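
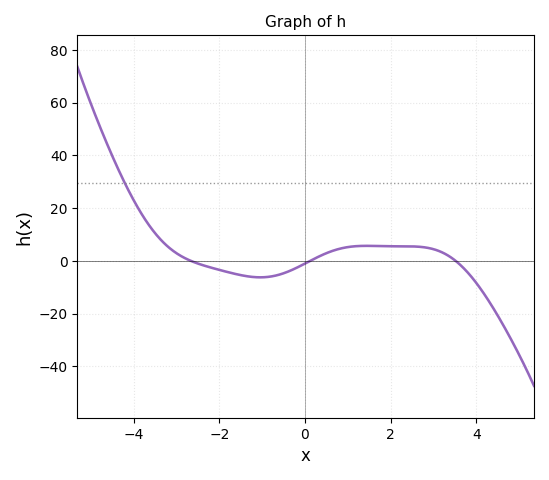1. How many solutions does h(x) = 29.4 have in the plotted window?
1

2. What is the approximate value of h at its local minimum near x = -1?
-6.28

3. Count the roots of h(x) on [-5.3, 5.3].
3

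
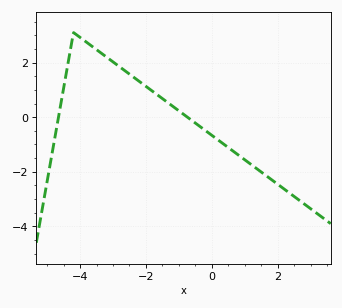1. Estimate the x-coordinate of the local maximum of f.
-4.2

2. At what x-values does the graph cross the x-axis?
-4.6, -0.8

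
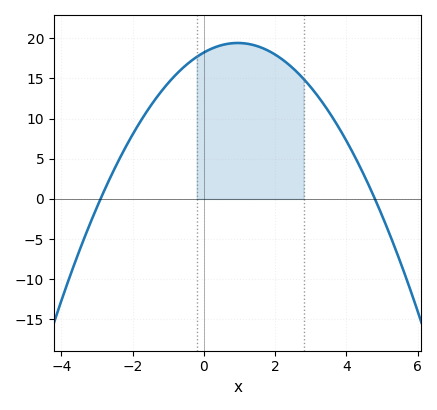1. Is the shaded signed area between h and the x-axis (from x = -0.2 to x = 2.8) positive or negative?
positive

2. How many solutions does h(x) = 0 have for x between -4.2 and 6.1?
2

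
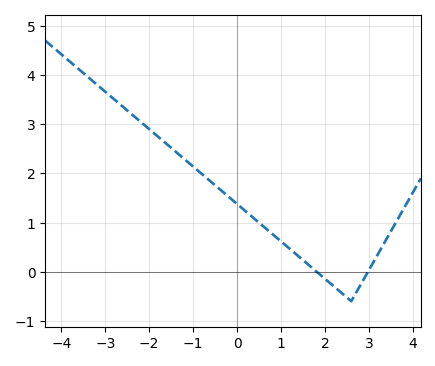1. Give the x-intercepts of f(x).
1.8, 3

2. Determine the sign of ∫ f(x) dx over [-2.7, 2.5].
positive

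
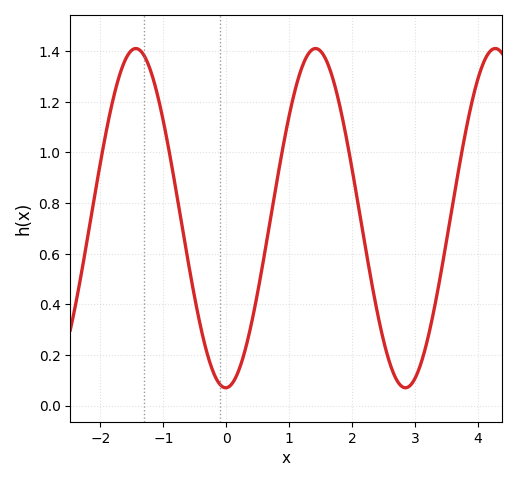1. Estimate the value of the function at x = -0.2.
0.12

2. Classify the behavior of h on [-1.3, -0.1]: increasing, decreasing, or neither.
decreasing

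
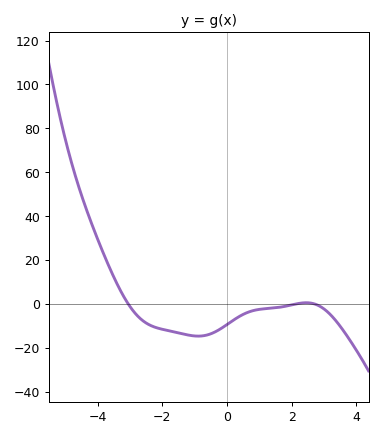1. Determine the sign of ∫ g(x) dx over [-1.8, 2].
negative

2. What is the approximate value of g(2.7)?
-0.033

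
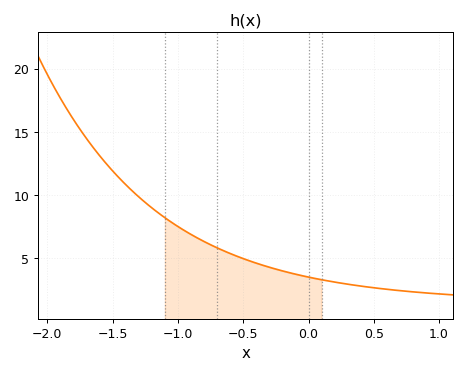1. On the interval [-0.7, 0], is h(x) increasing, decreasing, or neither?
decreasing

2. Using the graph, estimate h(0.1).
3.27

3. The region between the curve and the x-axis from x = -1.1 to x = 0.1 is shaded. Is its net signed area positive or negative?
positive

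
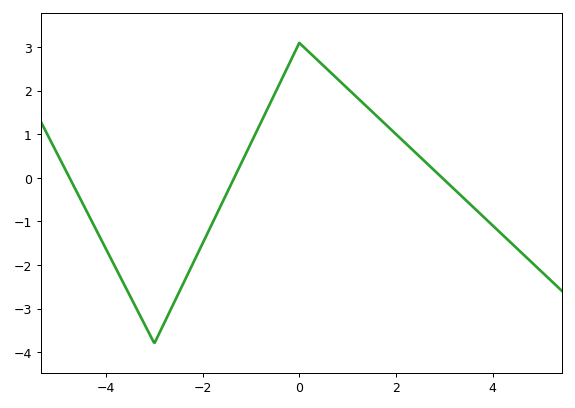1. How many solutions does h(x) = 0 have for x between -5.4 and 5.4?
3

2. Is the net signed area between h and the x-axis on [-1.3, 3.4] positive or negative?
positive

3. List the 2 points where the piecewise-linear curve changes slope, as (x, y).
(-3, -3.8); (0, 3.1)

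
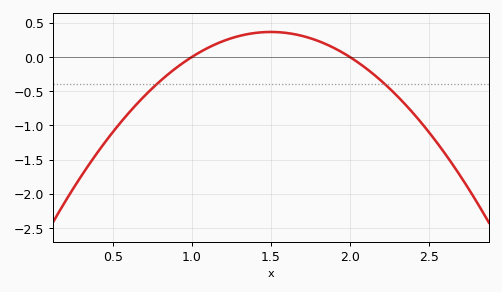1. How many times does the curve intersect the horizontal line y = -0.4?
2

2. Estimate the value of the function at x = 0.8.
-0.35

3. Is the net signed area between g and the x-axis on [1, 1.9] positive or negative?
positive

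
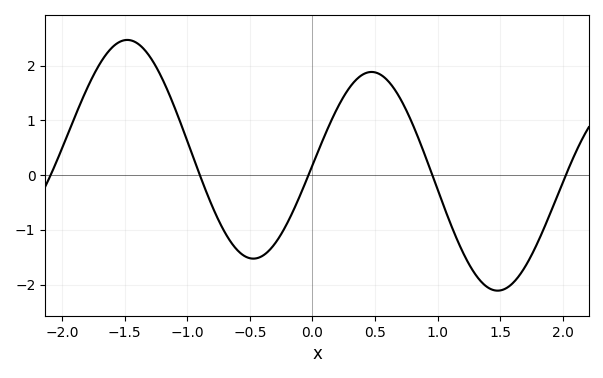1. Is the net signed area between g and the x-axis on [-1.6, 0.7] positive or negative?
positive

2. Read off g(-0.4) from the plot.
-1.5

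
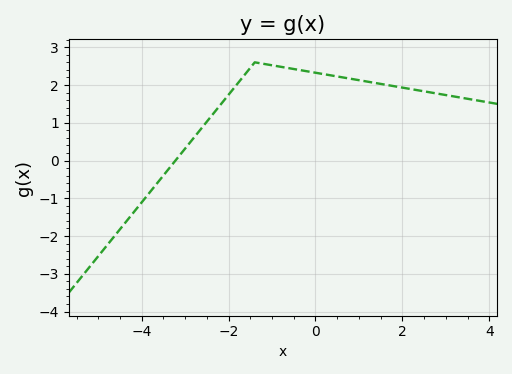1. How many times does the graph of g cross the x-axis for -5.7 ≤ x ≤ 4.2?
1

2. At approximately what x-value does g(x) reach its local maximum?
-1.4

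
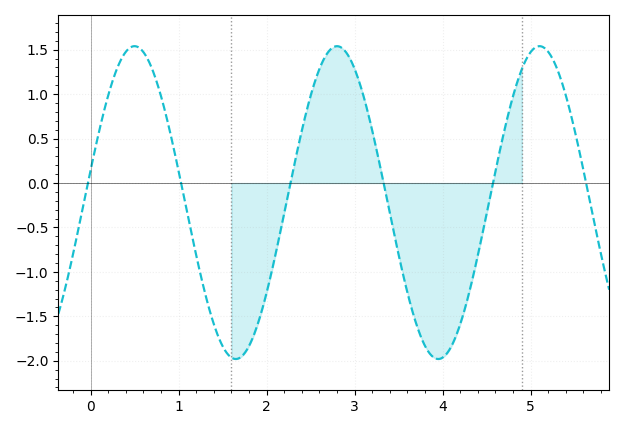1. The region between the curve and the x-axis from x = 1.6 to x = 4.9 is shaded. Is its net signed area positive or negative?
negative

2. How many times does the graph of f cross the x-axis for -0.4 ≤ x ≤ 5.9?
6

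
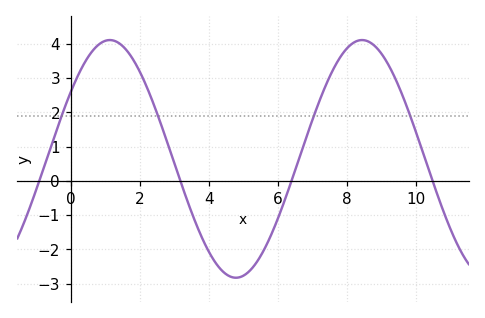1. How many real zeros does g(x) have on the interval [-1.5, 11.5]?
4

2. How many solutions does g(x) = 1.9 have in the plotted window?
4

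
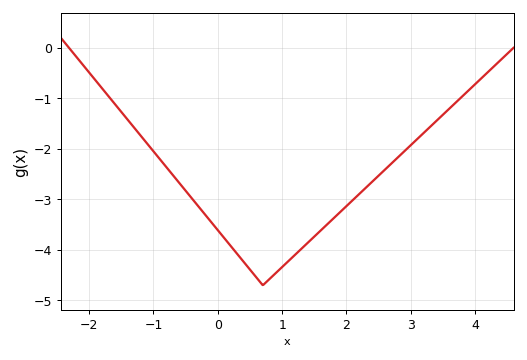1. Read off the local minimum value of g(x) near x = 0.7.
-4.7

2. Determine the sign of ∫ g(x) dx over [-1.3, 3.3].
negative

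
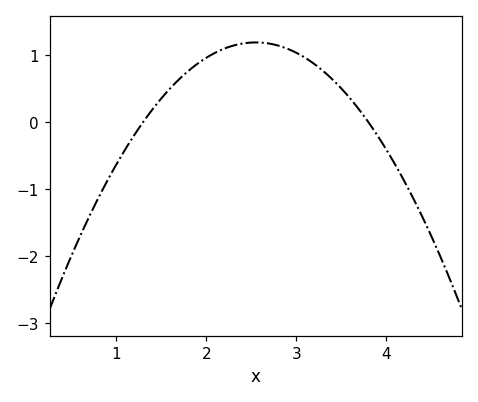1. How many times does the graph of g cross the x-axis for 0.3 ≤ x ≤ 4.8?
2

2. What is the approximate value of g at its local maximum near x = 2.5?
1.2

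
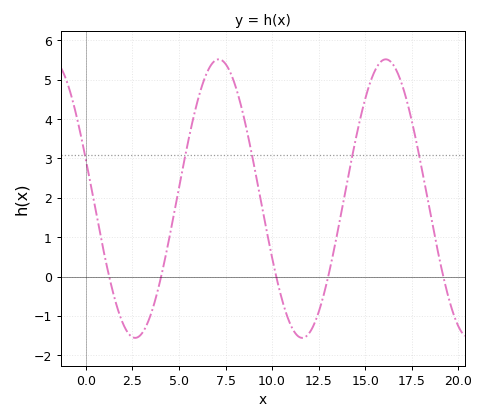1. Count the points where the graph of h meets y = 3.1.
5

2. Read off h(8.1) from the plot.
4.7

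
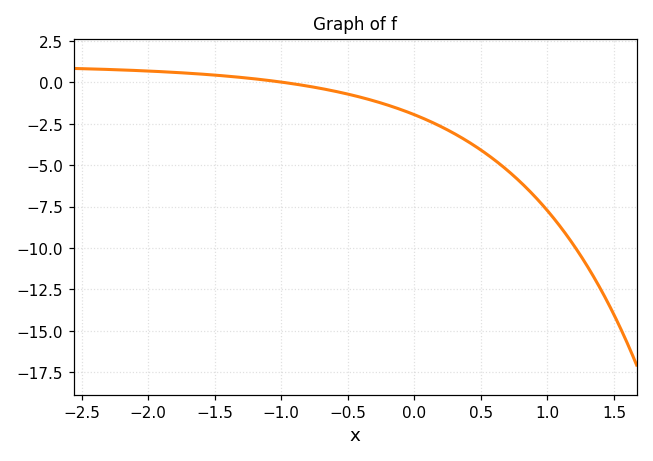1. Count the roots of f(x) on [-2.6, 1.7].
1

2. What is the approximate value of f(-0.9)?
0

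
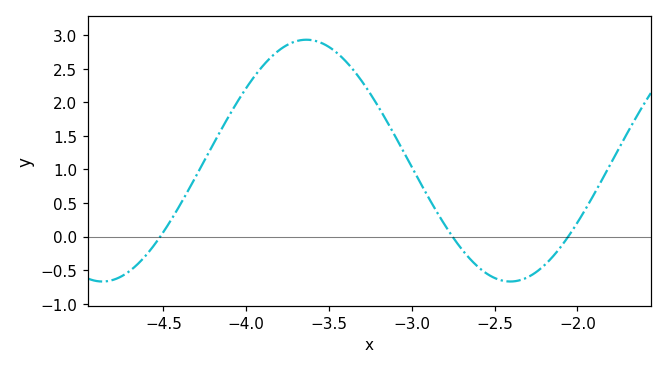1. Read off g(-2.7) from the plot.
-0.183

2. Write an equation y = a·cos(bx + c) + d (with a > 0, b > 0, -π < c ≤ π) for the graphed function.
y = 1.8cos(2.55x + 2.99) + 1.13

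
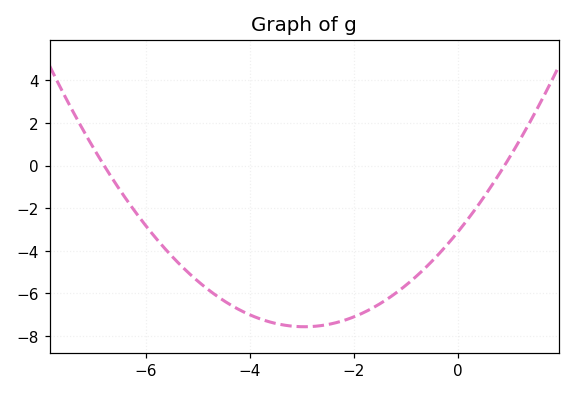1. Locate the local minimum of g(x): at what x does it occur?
-3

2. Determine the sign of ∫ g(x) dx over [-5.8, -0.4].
negative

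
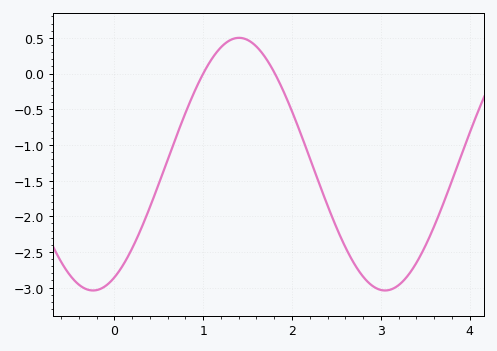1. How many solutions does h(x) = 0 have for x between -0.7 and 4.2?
2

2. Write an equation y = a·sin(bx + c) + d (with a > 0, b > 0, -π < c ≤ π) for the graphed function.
y = 1.77sin(1.91x - 1.11) - 1.27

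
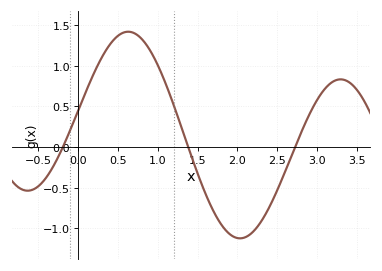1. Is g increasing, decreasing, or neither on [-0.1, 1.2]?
neither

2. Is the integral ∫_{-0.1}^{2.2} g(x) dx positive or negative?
positive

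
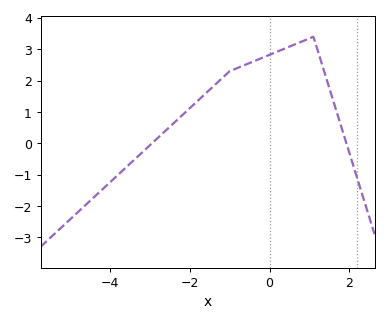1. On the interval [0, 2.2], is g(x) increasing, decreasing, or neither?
neither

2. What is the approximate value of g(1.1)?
3.4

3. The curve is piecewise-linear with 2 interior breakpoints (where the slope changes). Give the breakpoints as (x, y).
(-1, 2.3); (1.1, 3.4)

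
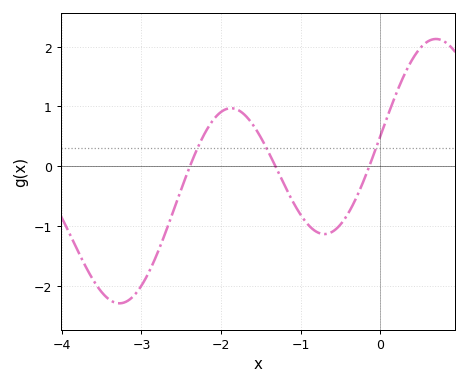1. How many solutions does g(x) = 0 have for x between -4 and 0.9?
3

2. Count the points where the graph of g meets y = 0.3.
3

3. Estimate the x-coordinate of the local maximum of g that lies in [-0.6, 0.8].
0.7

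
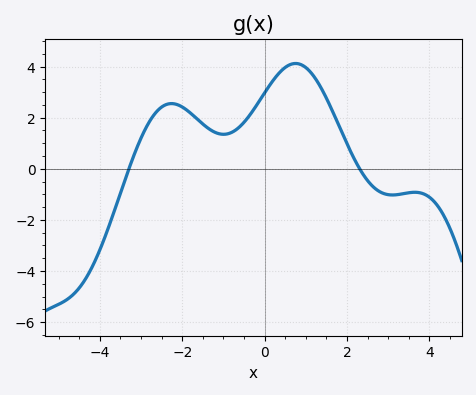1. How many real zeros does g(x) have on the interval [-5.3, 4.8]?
2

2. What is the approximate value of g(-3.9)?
-2.8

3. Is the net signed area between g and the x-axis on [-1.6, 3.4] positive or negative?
positive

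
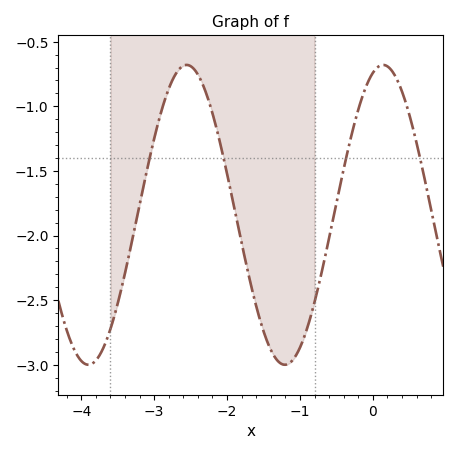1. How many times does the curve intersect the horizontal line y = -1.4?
4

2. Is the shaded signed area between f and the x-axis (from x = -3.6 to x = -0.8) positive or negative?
negative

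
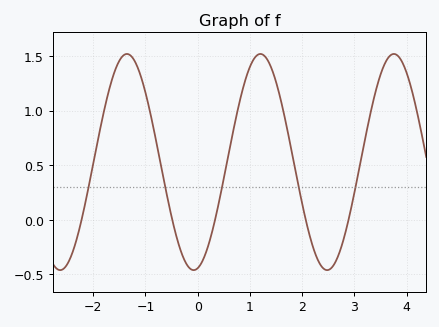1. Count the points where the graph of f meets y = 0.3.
5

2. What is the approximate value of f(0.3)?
-0.063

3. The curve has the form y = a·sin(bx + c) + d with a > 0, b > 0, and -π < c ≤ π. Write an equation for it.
y = 0.99sin(2.46x - 1.38) + 0.53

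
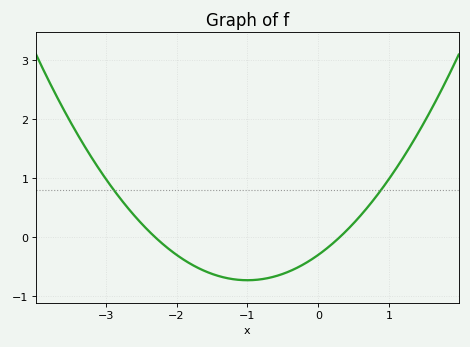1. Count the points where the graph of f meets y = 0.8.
2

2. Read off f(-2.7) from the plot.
0.516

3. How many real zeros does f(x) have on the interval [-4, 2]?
2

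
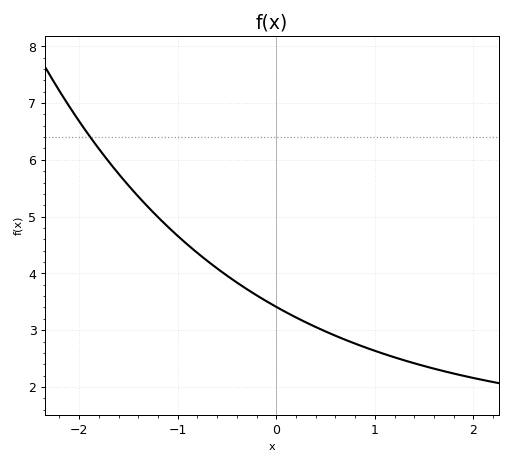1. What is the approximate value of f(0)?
3.4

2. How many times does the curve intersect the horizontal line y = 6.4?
1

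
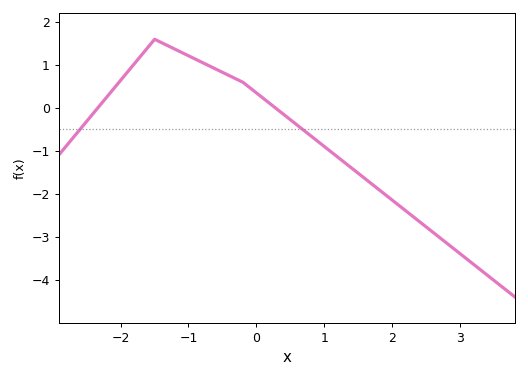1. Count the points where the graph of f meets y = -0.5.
2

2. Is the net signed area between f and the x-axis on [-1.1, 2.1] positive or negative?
negative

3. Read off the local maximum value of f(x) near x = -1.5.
1.6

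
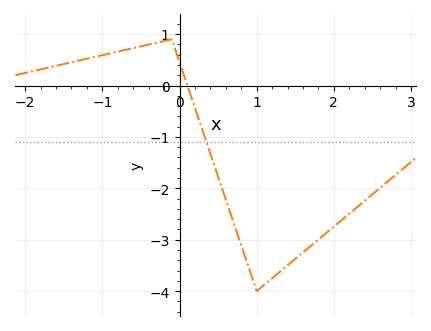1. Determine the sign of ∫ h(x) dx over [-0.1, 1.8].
negative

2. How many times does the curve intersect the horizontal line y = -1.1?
1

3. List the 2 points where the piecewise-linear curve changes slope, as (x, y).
(-0.1, 0.9); (1, -4)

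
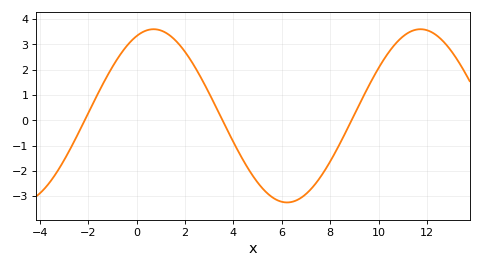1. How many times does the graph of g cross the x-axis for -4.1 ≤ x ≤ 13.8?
3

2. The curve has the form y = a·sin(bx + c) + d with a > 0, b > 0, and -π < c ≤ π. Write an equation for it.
y = 3.42sin(0.57x + 1.2) + 0.18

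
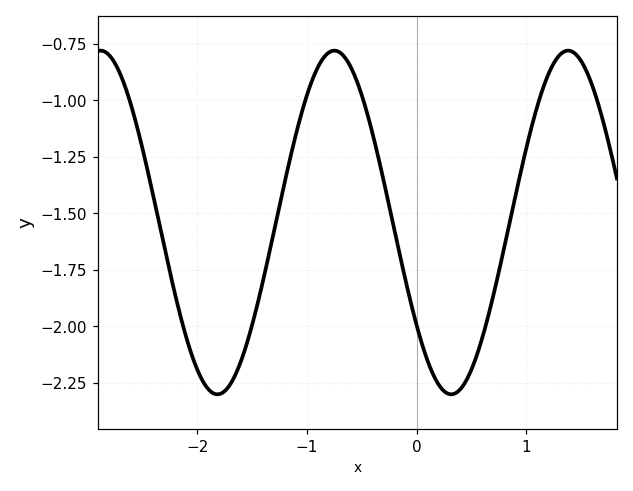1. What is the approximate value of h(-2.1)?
-2.05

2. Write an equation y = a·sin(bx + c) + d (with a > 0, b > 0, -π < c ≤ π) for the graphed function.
y = 0.76sin(2.95x - 2.5) - 1.54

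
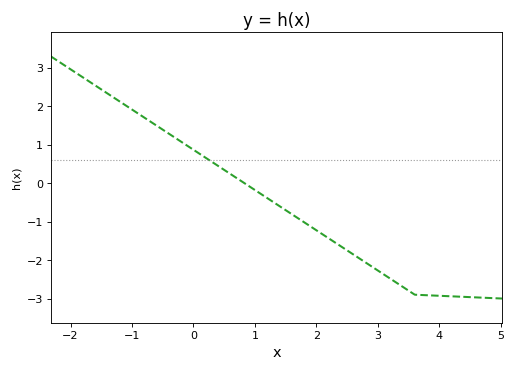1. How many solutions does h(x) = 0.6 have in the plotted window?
1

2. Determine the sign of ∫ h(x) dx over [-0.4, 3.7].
negative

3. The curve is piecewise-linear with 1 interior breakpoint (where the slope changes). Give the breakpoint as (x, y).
(3.6, -2.9)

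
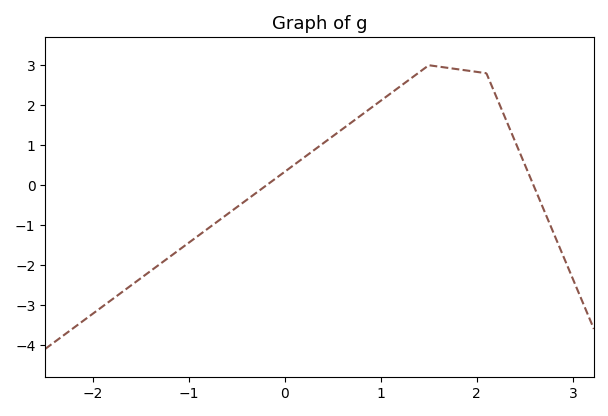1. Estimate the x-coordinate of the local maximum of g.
1.5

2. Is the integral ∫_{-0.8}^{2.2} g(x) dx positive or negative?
positive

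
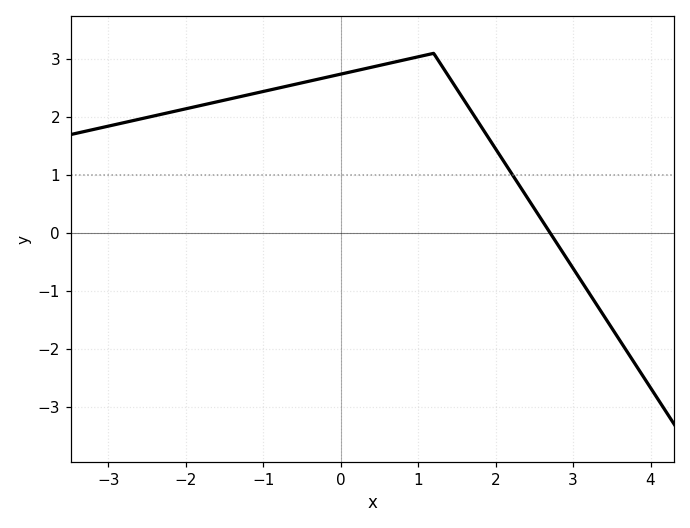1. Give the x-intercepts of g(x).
2.8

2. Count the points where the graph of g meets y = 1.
1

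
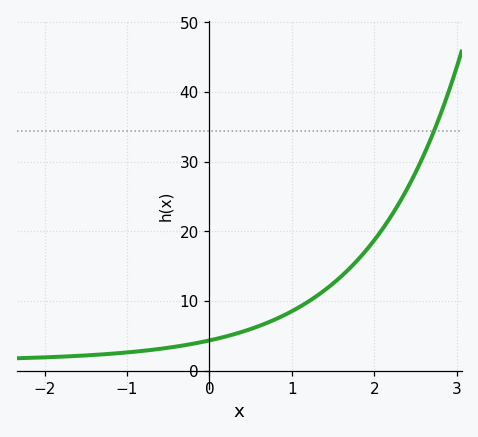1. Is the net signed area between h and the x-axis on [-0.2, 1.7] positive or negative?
positive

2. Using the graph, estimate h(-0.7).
3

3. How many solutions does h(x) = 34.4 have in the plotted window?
1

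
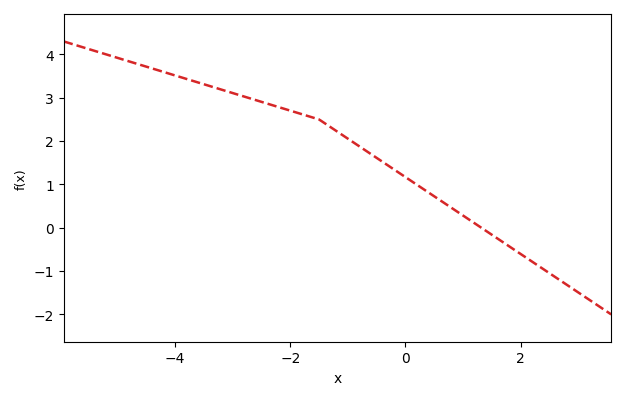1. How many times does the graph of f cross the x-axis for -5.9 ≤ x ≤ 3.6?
1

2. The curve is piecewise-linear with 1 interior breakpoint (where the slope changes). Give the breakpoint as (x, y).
(-1.5, 2.5)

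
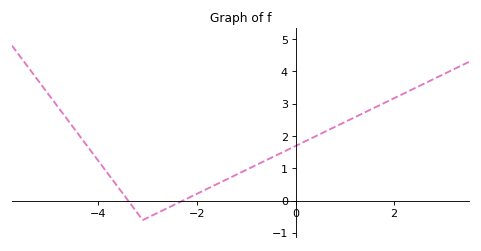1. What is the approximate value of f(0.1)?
1.77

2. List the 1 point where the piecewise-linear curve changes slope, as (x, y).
(-3.1, -0.6)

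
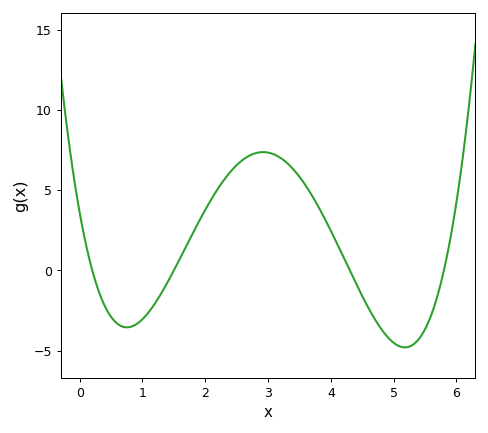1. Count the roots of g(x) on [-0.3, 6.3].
4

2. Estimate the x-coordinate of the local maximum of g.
2.92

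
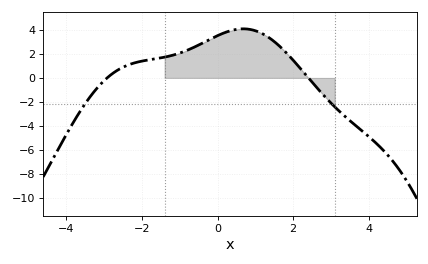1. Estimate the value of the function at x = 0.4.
3.97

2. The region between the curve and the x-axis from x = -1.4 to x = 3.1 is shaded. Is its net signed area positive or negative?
positive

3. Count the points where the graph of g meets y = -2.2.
2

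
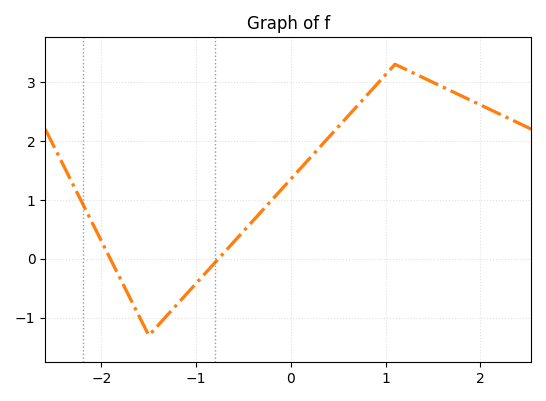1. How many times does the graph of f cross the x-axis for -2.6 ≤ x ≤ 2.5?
2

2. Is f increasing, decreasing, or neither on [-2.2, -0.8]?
neither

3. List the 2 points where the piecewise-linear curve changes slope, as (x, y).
(-1.5, -1.3); (1.1, 3.3)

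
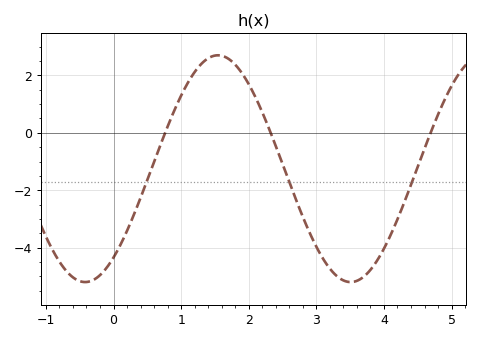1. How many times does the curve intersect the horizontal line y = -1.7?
3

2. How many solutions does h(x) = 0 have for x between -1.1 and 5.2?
3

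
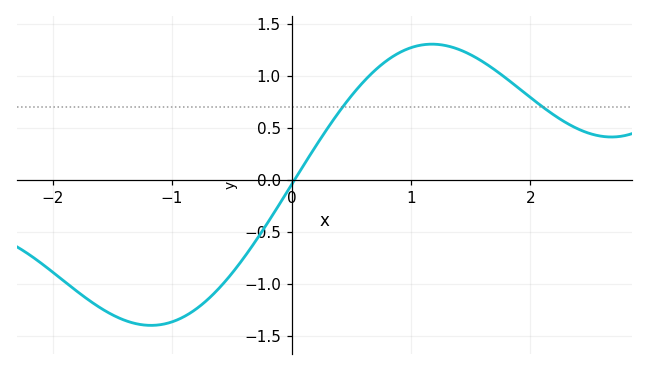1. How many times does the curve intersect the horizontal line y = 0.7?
2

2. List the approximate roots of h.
0.025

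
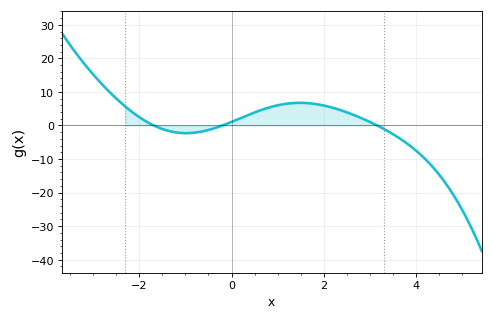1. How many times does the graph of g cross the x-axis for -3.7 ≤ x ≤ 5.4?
3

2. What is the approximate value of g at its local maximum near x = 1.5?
7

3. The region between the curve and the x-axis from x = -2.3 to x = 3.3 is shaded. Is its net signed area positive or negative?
positive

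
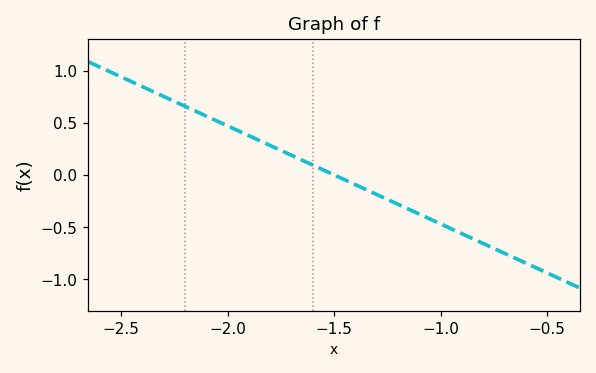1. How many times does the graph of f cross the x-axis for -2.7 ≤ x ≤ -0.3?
1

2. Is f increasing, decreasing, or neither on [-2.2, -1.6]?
decreasing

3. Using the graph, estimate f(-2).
0.45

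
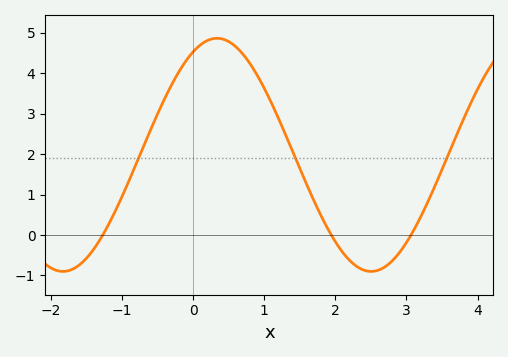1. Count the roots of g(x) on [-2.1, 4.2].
3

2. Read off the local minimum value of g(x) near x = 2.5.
-0.9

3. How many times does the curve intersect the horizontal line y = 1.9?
3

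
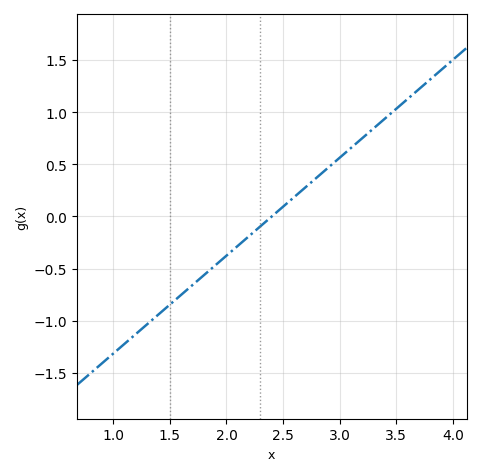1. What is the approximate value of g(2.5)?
0.094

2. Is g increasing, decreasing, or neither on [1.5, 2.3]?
increasing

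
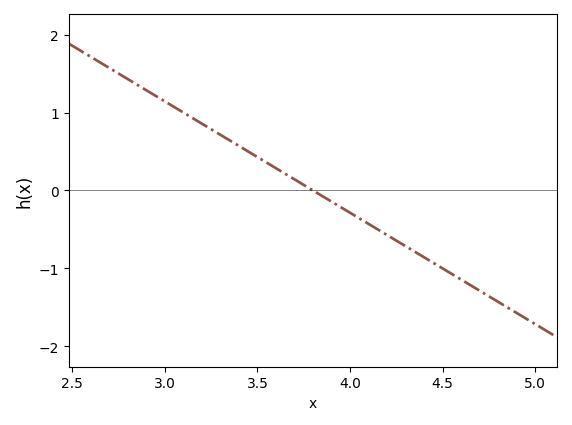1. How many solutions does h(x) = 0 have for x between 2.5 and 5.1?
1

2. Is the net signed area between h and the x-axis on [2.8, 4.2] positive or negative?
positive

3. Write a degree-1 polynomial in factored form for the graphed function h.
y = -1.43(x - 3.8)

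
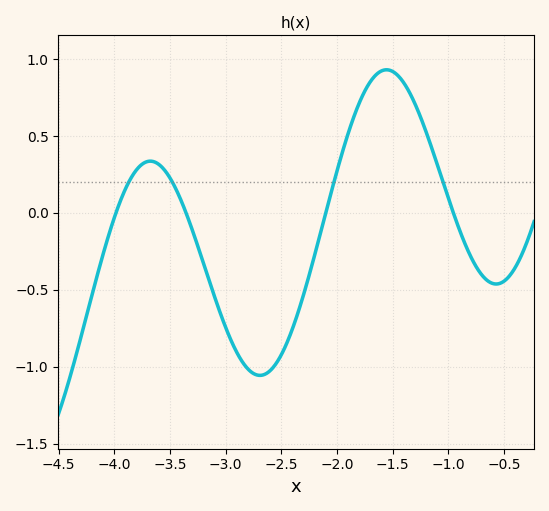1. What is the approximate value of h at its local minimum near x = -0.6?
-0.45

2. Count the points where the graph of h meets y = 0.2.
4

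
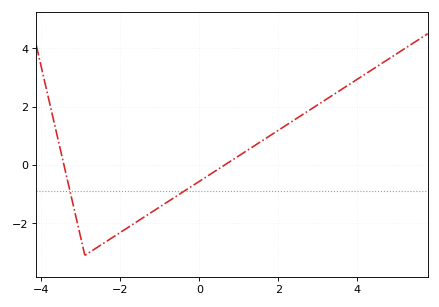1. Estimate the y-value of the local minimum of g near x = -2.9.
-3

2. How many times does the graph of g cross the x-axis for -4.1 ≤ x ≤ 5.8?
2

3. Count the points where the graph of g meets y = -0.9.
2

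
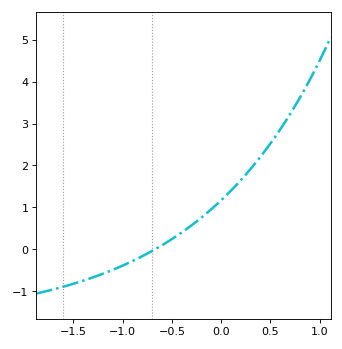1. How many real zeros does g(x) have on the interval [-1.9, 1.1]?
1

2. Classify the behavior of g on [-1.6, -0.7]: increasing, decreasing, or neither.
increasing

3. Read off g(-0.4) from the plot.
0.402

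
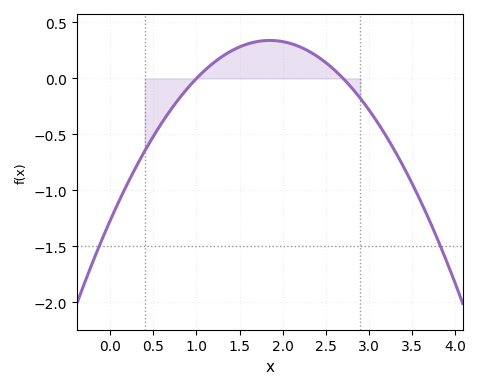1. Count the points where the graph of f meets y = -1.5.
2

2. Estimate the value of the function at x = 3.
-0.282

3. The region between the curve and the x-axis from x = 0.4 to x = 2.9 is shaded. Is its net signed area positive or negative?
positive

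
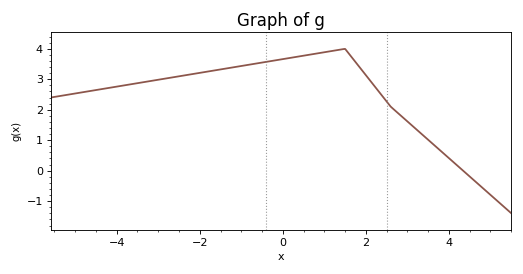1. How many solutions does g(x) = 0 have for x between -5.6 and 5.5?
1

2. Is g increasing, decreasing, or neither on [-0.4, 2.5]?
neither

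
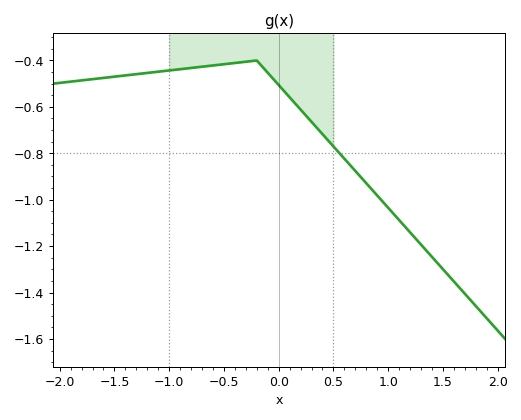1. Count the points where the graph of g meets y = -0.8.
1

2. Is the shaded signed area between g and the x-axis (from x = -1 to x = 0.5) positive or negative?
negative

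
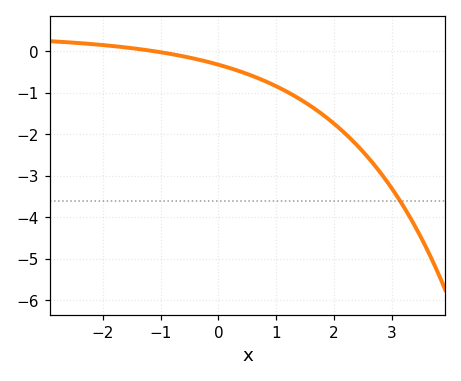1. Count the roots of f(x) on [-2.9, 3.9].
1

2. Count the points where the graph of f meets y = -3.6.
1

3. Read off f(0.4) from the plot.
-0.5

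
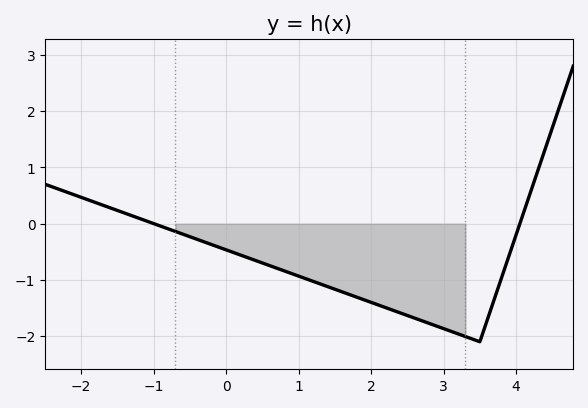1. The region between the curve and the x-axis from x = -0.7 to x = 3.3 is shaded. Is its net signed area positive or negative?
negative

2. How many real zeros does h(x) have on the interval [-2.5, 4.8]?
2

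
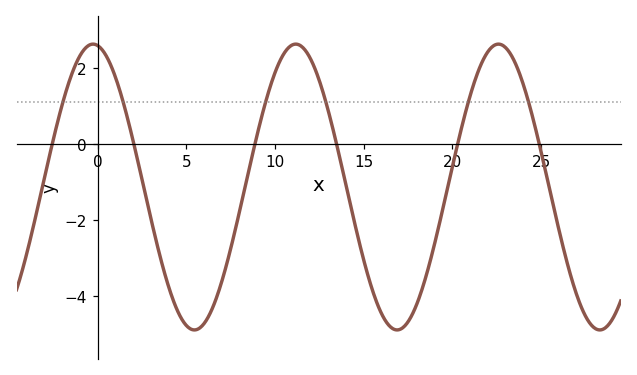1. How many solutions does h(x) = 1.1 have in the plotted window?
6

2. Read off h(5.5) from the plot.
-4.8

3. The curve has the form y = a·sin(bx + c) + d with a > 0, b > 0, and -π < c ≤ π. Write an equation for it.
y = 3.76sin(0.55x + 1.7) - 1.14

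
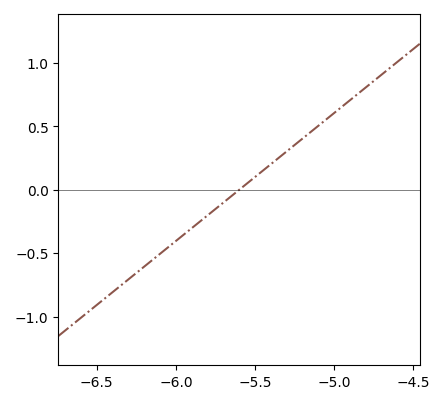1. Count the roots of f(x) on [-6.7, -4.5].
1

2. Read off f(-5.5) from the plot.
0.101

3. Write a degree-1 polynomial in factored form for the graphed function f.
y = 1.01(x + 5.6)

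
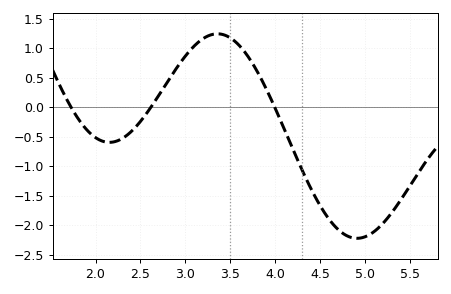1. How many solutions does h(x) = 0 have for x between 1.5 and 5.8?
3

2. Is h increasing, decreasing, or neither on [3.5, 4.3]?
decreasing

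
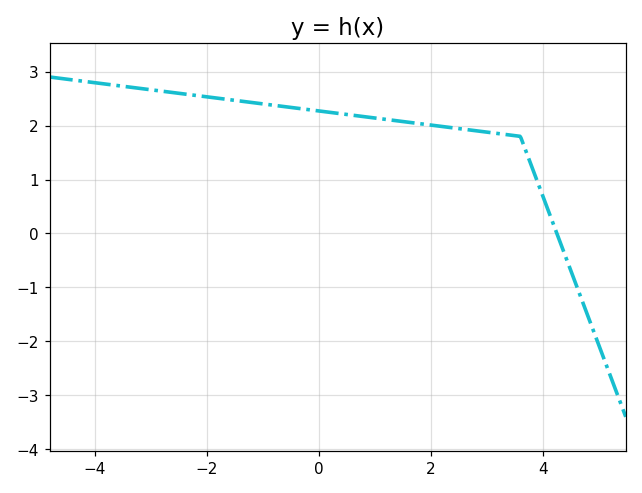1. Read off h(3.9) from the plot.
1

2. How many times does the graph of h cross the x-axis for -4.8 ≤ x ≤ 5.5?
1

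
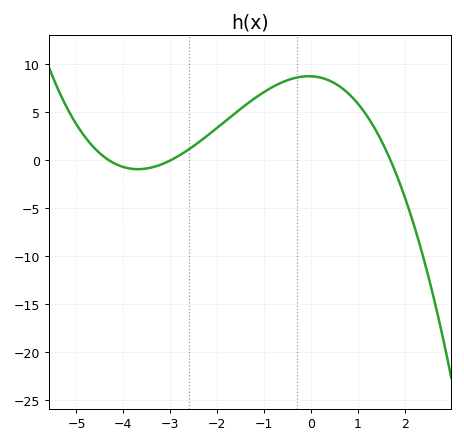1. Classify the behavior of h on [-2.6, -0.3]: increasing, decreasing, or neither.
increasing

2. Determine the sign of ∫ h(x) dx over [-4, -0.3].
positive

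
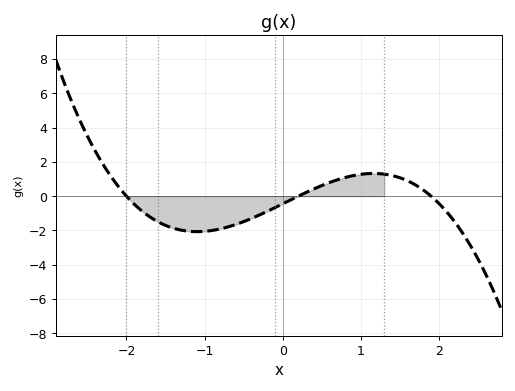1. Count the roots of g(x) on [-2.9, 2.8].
3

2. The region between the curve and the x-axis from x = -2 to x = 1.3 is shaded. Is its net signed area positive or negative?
negative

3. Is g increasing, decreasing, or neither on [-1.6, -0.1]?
neither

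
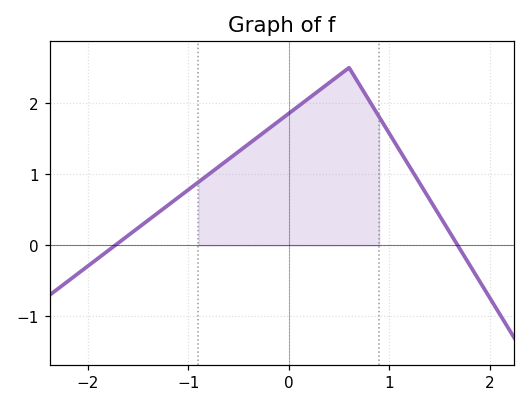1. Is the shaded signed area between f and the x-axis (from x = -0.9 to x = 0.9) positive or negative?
positive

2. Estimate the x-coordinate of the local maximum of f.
0.599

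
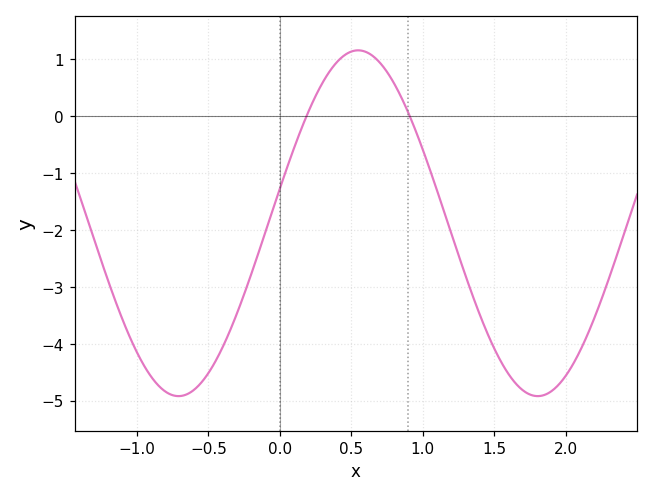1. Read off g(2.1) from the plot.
-4.13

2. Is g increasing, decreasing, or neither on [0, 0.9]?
neither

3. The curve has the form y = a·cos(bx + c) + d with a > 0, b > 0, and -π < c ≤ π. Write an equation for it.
y = 3.04cos(2.5x - 1.37) - 1.88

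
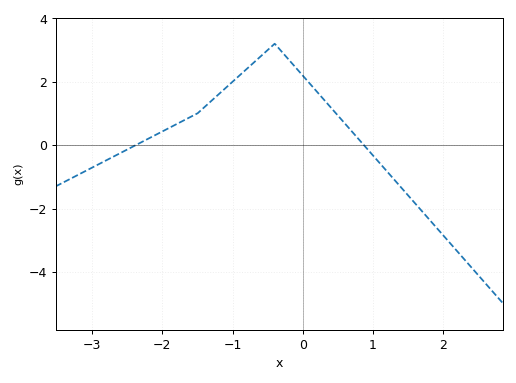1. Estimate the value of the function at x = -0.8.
2.4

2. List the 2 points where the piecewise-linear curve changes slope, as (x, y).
(-1.5, 1); (-0.4, 3.2)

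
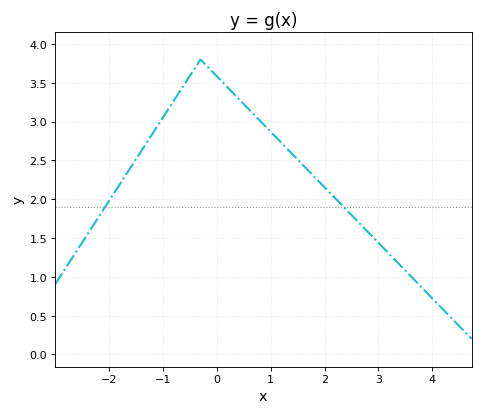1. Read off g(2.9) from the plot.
1.5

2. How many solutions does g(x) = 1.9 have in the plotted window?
2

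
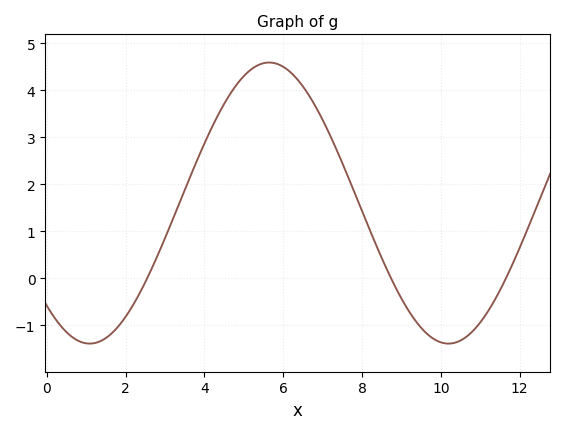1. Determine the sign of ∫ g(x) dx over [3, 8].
positive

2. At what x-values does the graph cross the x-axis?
2.6, 8.8, 11.6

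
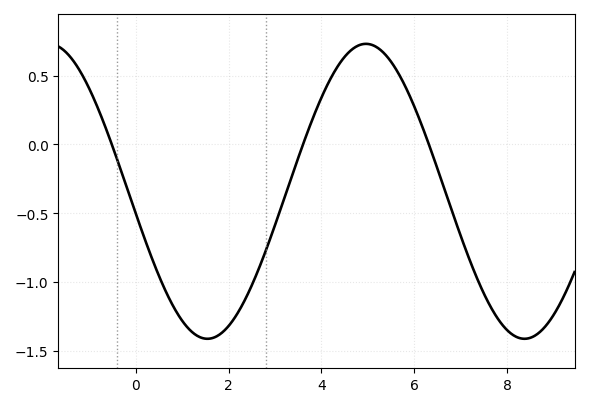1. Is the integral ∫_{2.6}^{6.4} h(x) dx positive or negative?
positive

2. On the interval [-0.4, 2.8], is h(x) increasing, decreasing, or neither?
neither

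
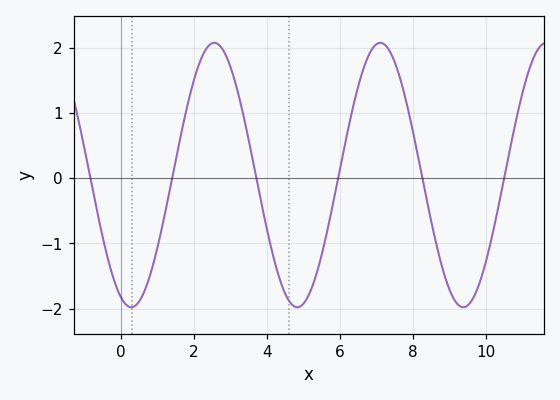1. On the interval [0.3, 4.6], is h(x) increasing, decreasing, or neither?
neither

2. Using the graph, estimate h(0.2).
-1.97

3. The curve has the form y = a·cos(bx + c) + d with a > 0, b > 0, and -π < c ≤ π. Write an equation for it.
y = 2.03cos(1.38x + 2.76) + 0.05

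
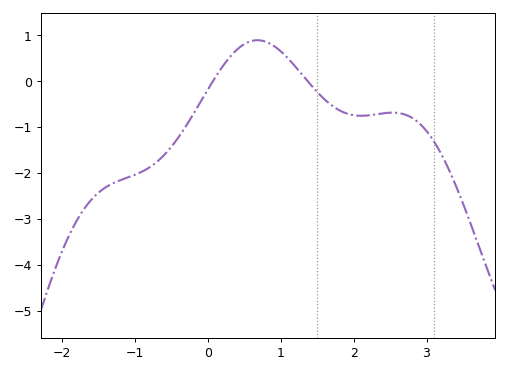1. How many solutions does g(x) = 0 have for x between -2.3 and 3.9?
2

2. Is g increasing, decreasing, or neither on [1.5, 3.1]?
neither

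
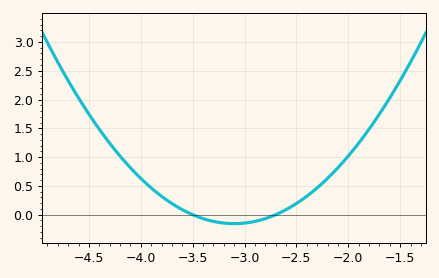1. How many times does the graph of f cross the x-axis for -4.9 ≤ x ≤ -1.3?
2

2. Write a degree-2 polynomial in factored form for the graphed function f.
y = 0.97(x + 3.5)(x + 2.7)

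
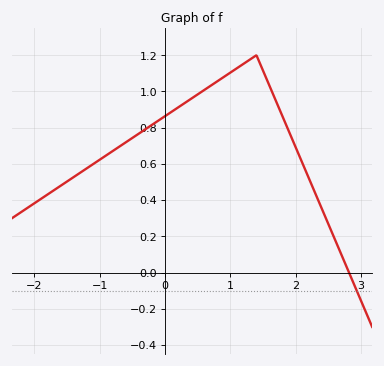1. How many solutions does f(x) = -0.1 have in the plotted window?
1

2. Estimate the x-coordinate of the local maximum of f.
1.4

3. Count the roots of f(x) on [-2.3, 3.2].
1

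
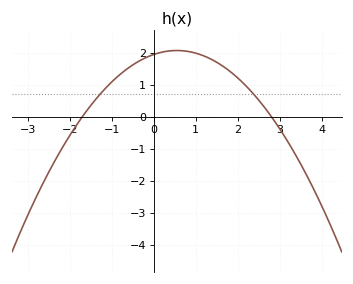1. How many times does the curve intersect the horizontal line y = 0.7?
2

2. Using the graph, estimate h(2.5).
0.517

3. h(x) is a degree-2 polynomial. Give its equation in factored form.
y = -0.41(x + 1.7)(x - 2.8)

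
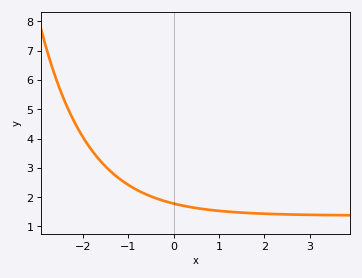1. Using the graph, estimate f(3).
1.39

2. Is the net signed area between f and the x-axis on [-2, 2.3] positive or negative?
positive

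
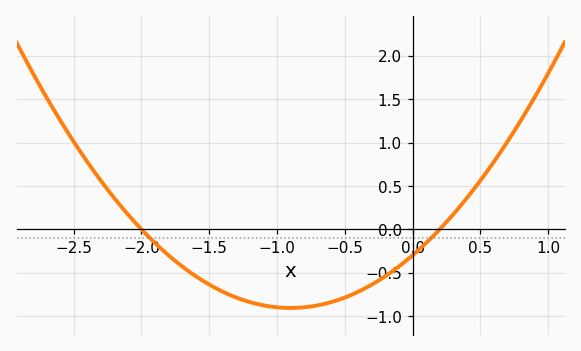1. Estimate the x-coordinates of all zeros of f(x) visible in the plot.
-2, 0.2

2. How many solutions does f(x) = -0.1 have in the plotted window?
2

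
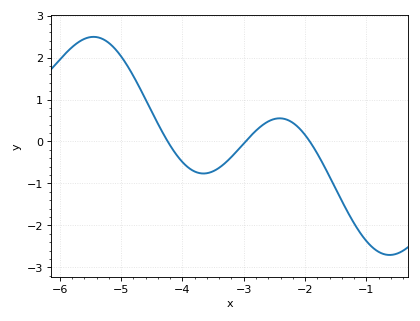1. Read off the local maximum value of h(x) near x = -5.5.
2.5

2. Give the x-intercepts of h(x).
-4.2, -3, -1.9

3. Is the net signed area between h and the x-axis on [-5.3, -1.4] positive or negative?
positive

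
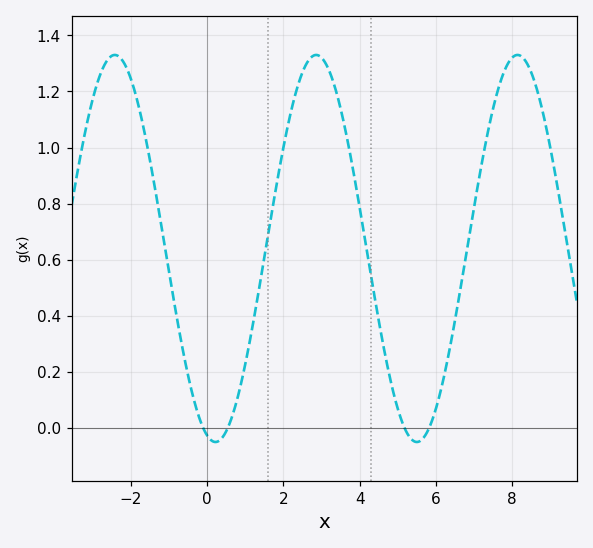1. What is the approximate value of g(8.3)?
1.32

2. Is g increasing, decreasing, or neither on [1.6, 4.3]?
neither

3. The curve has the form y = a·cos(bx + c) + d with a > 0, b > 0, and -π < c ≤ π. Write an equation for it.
y = 0.69cos(1.19x + 2.88) + 0.64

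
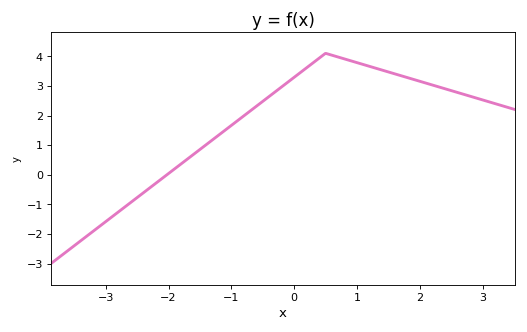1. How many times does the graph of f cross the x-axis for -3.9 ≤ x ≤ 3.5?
1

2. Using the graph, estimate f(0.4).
3.9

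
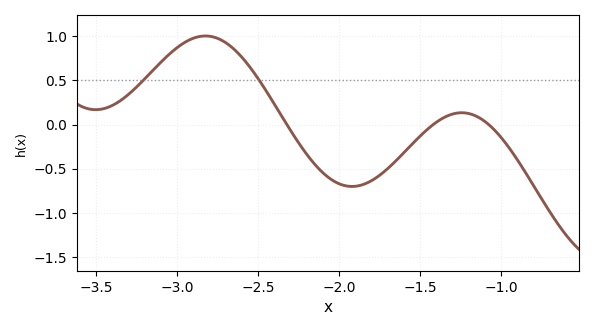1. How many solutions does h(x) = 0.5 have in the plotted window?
2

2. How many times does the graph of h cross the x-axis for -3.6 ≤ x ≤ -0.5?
3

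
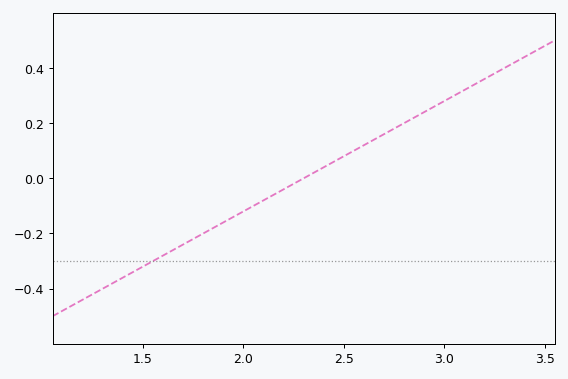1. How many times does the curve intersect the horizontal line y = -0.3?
1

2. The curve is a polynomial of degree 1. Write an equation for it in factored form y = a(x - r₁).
y = 0.4(x - 2.3)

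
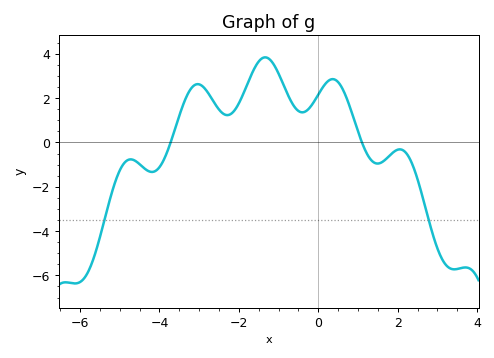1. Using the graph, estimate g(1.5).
-1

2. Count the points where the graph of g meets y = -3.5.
2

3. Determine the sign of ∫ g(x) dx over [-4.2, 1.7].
positive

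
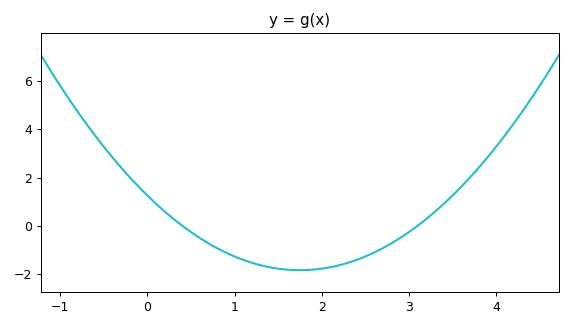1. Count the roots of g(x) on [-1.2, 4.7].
2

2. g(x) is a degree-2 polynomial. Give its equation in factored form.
y = 1.01(x - 0.4)(x - 3.1)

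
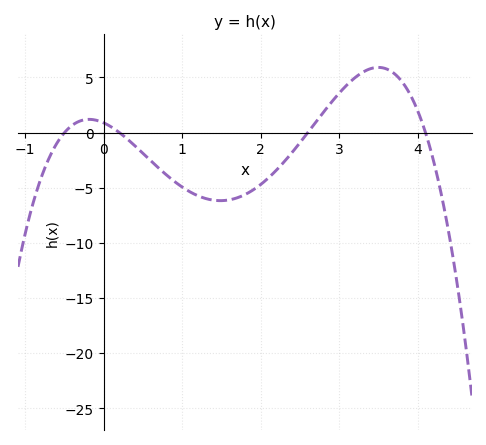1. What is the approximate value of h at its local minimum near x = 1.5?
-6.17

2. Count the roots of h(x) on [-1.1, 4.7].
4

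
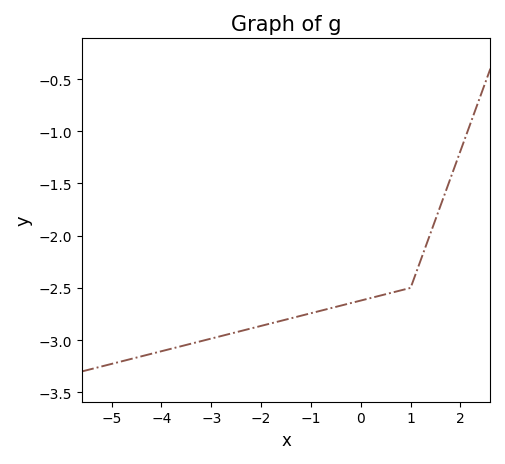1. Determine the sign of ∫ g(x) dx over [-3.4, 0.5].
negative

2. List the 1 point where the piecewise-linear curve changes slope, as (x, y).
(1, -2.5)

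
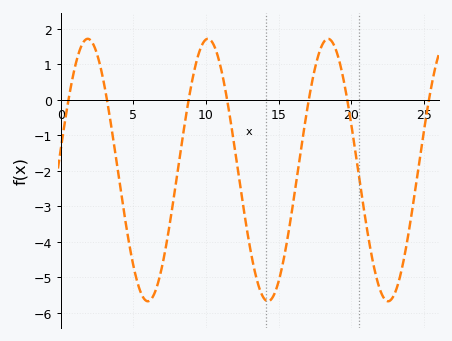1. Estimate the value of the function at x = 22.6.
-5.67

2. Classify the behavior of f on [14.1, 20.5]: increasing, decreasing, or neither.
neither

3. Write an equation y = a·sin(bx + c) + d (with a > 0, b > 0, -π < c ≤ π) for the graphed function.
y = 3.7sin(0.76x + 0.16) - 1.98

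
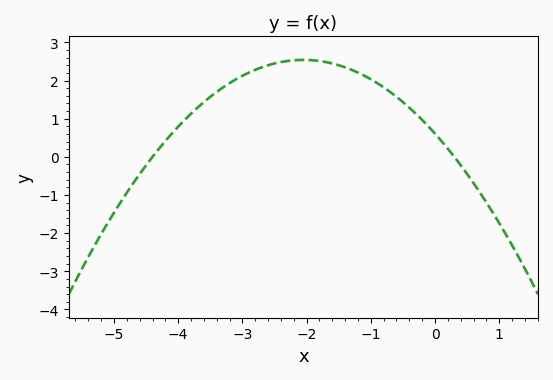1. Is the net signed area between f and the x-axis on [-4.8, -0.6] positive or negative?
positive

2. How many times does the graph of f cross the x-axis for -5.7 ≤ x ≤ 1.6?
2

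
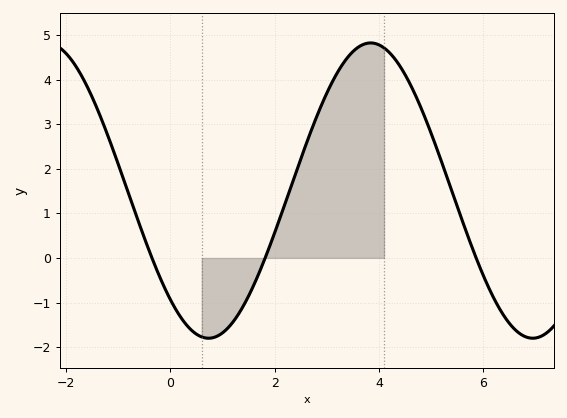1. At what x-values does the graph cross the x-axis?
-0.354, 1.82, 5.87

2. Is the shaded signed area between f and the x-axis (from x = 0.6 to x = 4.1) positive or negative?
positive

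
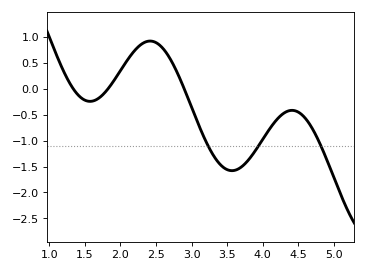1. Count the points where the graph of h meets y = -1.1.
3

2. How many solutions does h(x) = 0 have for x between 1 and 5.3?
3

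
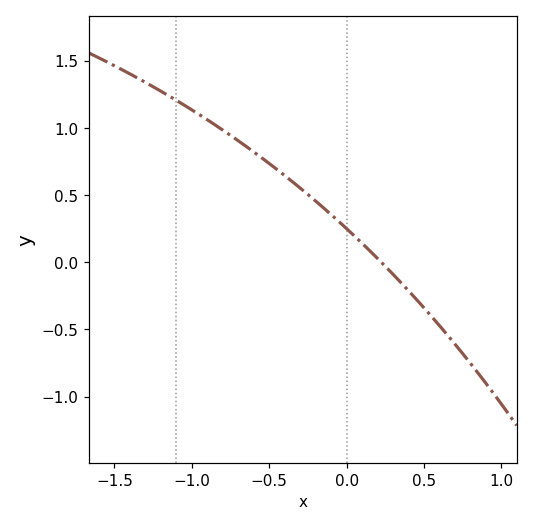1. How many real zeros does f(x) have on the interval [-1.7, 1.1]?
1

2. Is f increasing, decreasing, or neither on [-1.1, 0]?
decreasing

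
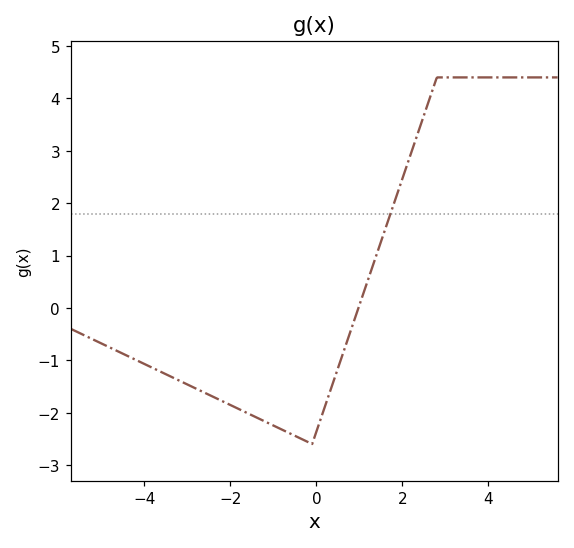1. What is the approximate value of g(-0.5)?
-2.4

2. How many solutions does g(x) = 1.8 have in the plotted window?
1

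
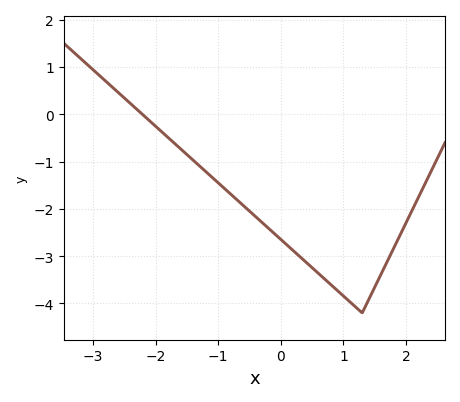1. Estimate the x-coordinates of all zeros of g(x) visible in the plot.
-2.21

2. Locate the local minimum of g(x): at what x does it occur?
1.3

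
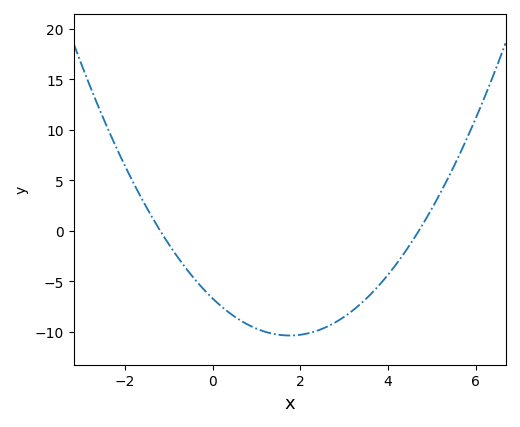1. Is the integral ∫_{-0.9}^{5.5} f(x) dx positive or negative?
negative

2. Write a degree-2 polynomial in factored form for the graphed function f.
y = 1.19(x + 1.2)(x - 4.7)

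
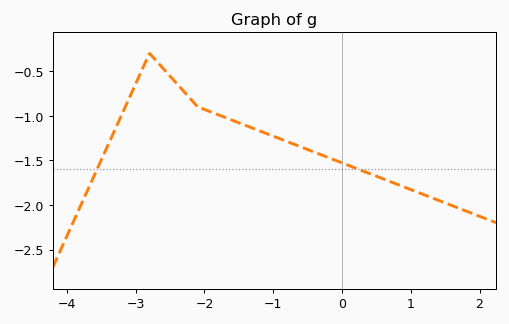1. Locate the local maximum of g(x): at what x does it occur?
-2.8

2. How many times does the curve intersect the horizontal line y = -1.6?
2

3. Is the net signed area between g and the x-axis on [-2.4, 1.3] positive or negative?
negative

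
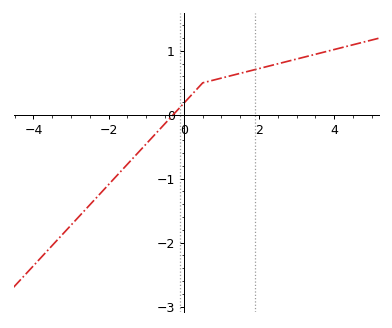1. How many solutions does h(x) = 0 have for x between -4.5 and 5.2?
1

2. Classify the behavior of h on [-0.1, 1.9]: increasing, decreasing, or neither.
increasing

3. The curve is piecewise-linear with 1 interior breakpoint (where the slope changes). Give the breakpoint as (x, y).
(0.5, 0.5)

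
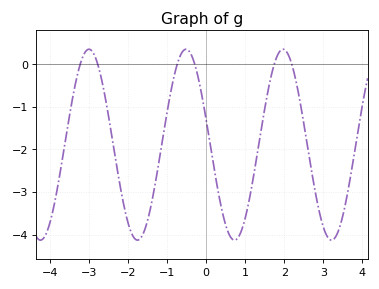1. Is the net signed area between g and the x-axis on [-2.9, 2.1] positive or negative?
negative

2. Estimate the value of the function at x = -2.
-3.73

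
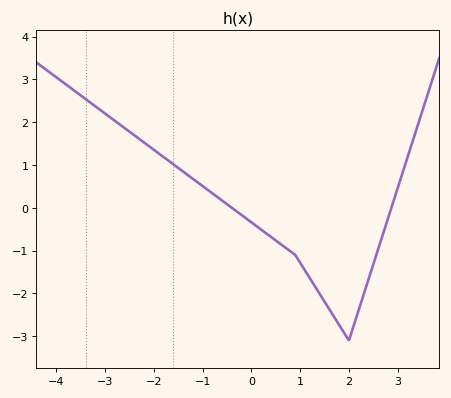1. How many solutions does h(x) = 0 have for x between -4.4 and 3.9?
2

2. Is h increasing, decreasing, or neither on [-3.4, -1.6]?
decreasing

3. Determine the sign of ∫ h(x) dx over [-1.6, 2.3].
negative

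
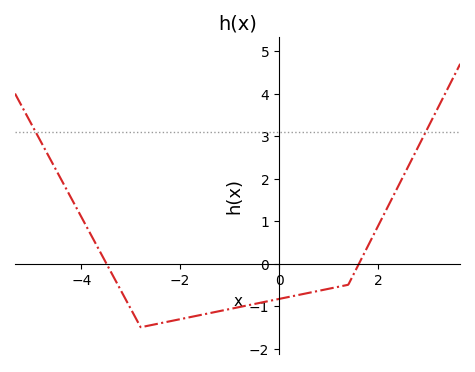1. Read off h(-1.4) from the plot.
-1.17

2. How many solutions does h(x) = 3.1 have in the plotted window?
2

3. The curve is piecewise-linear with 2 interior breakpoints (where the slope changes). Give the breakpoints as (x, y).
(-2.8, -1.5); (1.4, -0.5)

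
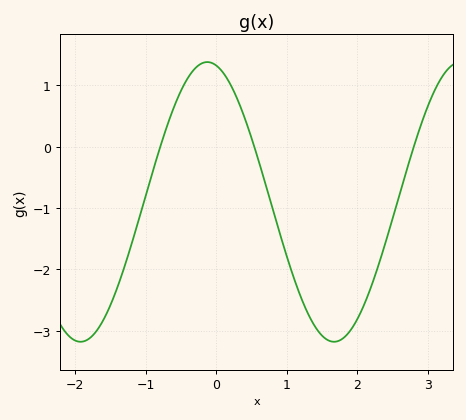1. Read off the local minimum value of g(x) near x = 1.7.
-3.2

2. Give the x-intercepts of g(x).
-0.8, 0.5, 2.8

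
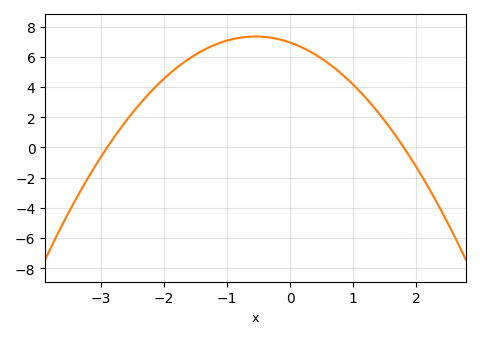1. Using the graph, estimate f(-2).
4.6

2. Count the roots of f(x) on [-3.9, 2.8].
2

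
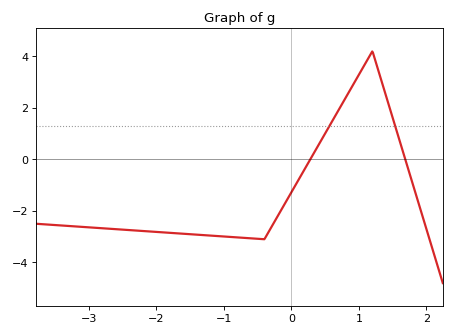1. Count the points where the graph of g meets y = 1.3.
2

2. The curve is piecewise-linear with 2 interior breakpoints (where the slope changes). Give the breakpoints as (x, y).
(-0.4, -3.1); (1.2, 4.2)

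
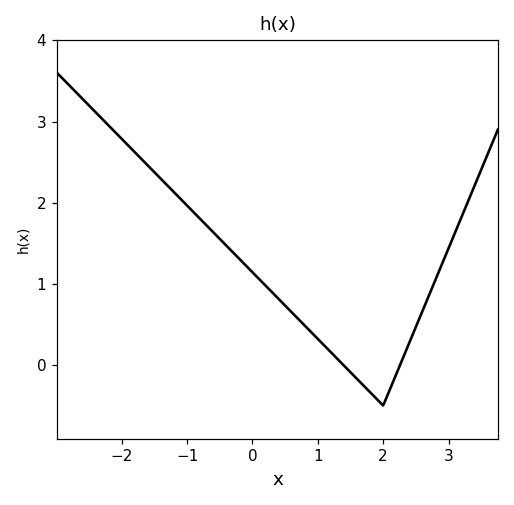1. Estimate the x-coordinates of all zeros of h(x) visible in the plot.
1.39, 2.26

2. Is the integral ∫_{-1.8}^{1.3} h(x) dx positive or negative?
positive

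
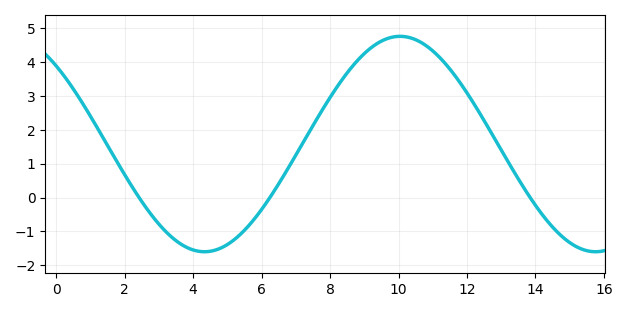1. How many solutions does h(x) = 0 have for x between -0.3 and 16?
3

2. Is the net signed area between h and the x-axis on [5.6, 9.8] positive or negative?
positive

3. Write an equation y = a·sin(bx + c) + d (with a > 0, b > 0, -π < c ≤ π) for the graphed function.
y = 3.18sin(0.55x + 2.3) + 1.58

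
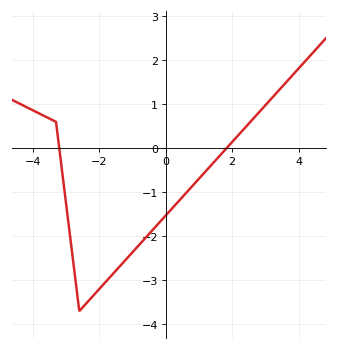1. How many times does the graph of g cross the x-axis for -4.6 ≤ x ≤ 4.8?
2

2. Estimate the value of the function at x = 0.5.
-1.1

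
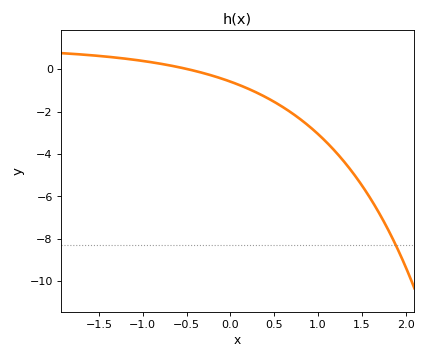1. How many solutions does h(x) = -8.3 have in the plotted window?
1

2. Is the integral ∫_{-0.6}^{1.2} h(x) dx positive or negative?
negative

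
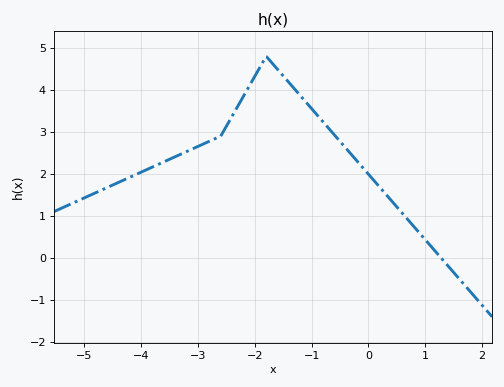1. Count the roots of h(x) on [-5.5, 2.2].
1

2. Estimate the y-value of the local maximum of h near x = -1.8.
4.8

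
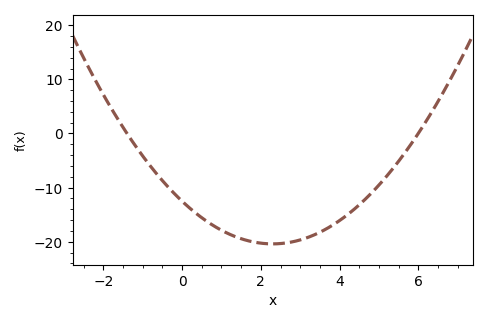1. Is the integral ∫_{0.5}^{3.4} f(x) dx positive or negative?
negative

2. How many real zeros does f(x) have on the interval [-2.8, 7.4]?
2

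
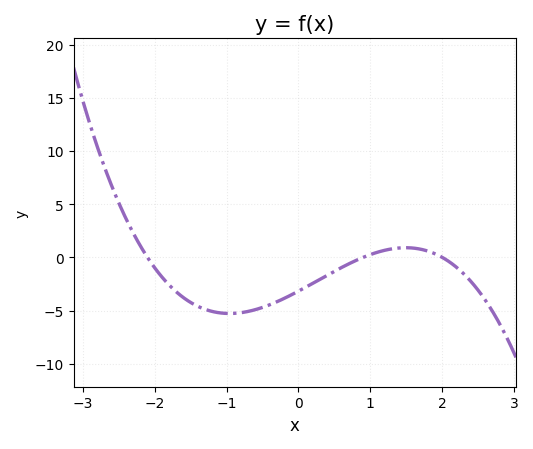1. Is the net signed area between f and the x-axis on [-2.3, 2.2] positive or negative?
negative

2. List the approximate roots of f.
-2.1, 0.9, 2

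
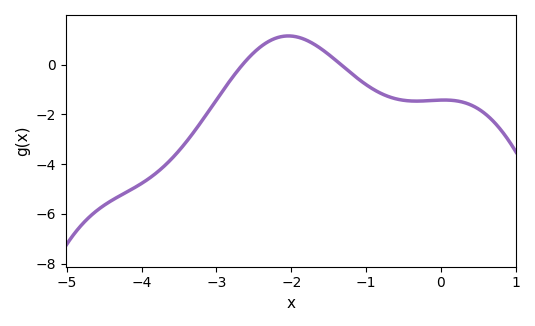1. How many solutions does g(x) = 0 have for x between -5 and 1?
2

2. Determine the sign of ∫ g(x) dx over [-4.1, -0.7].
negative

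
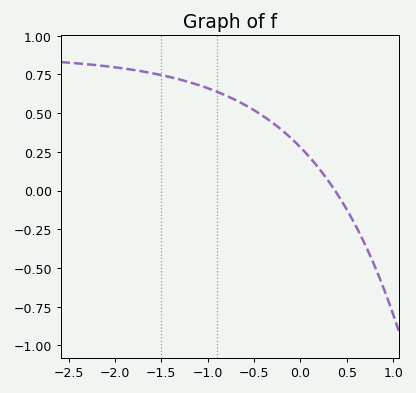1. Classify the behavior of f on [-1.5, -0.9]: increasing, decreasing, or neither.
decreasing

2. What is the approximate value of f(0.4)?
-0.02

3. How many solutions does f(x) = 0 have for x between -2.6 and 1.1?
1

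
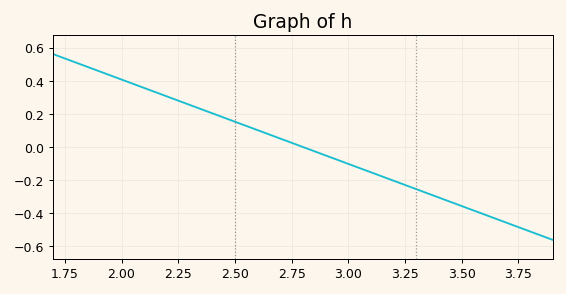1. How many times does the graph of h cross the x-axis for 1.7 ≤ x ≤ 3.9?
1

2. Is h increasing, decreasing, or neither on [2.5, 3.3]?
decreasing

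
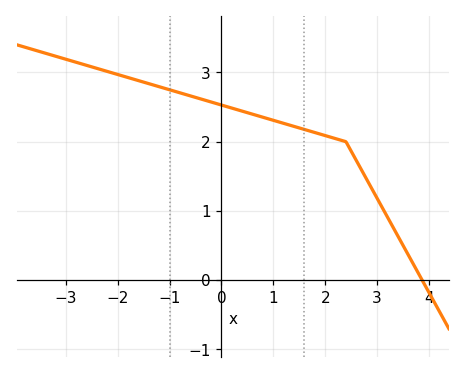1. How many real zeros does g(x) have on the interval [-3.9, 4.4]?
1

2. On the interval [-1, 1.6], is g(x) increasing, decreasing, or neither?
decreasing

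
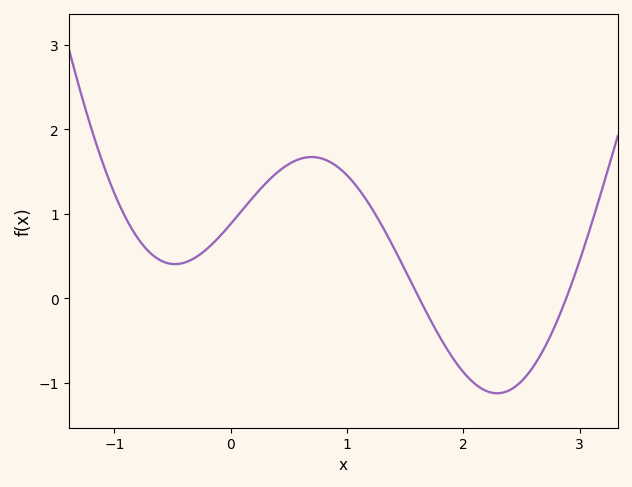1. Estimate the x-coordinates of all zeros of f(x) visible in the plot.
1.6, 2.9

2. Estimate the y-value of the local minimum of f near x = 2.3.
-1.1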